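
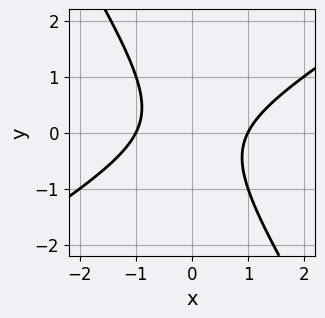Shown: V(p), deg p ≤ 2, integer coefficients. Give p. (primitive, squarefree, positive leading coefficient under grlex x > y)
x^2 - x*y - y^2 - 1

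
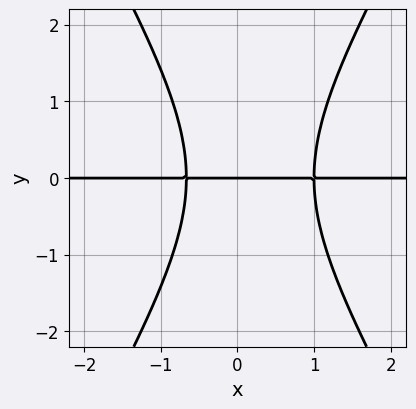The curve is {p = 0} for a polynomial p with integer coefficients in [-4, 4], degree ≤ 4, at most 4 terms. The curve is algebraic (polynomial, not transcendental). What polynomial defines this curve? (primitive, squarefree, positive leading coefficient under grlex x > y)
(a) deg p = 3. No degree-2 curve has this shape.
(b) From the visible intercepts: one y-axis crossing is at y = 0; every point of the x-axis in the box is on the curve.
(c) Solving for integer coefficients yields p as stated.

3*x^2*y - y^3 - x*y - 2*y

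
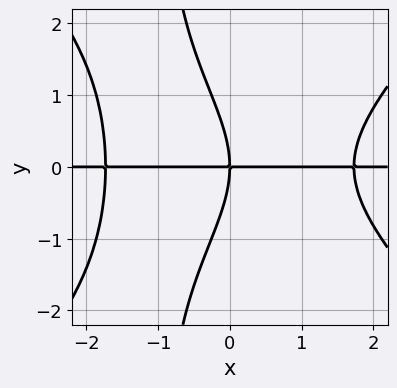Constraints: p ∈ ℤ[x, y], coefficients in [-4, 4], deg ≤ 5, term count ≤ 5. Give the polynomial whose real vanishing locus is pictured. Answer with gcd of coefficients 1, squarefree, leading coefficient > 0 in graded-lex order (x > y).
1. deg p = 4.
2. Checking where it meets the axes: one y-axis crossing is at y = 0; every point of the x-axis in the box is on the curve.
3. Matching integer coefficients to the picture gives p.

x^3*y - x*y^3 - y^3 - 3*x*y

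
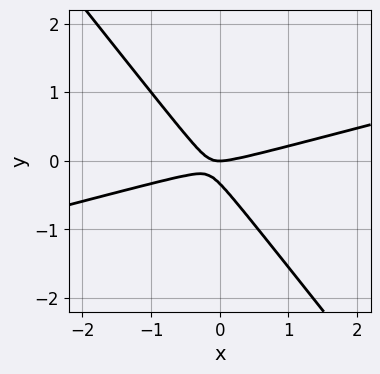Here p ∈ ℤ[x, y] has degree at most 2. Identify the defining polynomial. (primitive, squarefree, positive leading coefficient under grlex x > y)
Degree: no degree-1 curve has this shape, so deg p = 2.
Reading off the gridlines: it meets the y-axis at y = 0 (among the integer gridlines); one x-axis crossing is at x = 0.
Putting this together gives p.

x^2 - 3*x*y - 3*y^2 - y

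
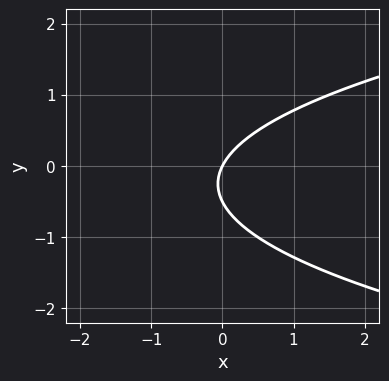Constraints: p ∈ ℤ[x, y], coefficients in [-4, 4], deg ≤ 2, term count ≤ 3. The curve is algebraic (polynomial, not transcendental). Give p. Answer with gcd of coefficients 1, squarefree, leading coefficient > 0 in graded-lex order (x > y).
deg p = 2.
From the axis intercepts and sections: it crosses the y-axis at the gridline y = 0; it meets the x-axis at x = 0 (among the integer gridlines).
Together with the visible shape, these determine p as stated.

2*y^2 - 2*x + y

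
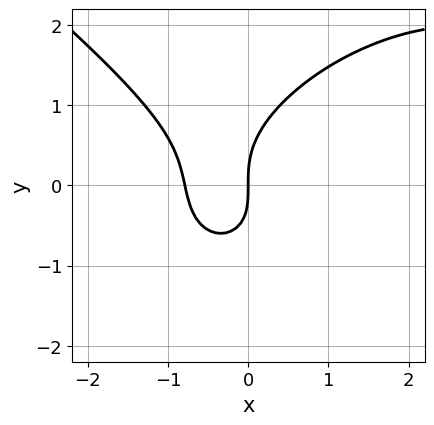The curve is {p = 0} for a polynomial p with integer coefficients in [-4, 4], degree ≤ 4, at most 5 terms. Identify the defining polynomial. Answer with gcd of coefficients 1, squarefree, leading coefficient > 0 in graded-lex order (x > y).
x^3 + 2*y^3 - 3*x^2 - x*y - 3*x

(a) deg p = 3.
(b) Observable constraints: it meets the y-axis at y = 0 (among the integer gridlines); it crosses the x-axis at the gridline x = 0.
(c) Solving for integer coefficients yields p as stated.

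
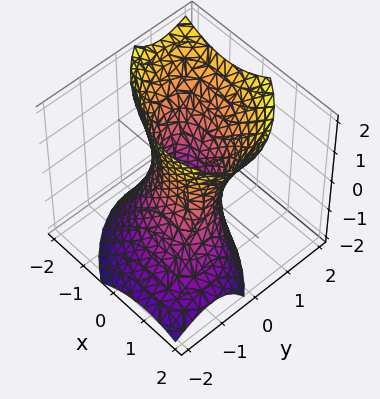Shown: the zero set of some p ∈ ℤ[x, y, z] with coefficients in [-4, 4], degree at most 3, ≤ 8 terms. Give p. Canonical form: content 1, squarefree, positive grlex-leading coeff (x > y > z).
Degree: no degree-1 surface has this shape, so deg p = 2.
From the axis intercepts and sections: among the integer gridlines, it crosses the x-axis at x ∈ {-1, 1}; it misses every integer gridline on the z-axis.
Solving for integer coefficients yields p as stated.

2*x^2 + 2*x*y + 3*y^2 - 2*y*z - z^2 - 2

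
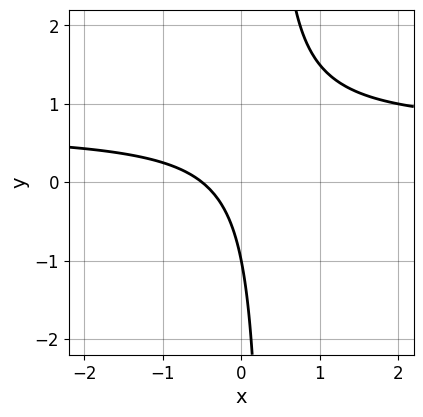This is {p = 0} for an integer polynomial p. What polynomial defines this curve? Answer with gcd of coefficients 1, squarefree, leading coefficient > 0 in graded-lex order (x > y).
(a) The degree is 2 — the shape is more complex than any degree-1 curve.
(b) Reading off the gridlines: it meets the y-axis at y = -1 (among the integer gridlines).
(c) The integer polynomial consistent with all of this is the stated p.

3*x*y - 2*x - y - 1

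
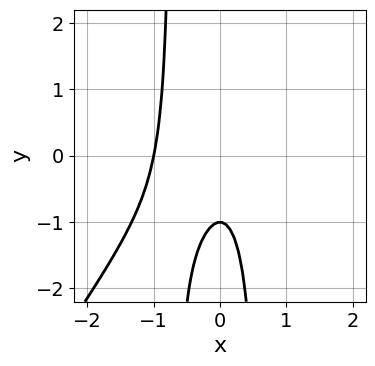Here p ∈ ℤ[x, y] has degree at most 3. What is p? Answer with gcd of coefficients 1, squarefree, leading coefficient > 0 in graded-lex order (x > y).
3*x^3 - 2*x^2*y + 2*x^2 + y + 1

1. Degree: no degree-2 curve has this shape, so deg p = 3.
2. From the axis intercepts and sections: it meets the y-axis at y = -1 (among the integer gridlines); it meets the x-axis at x = -1 (among the integer gridlines).
3. These observations pin down the coefficients.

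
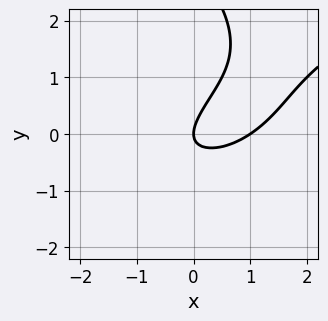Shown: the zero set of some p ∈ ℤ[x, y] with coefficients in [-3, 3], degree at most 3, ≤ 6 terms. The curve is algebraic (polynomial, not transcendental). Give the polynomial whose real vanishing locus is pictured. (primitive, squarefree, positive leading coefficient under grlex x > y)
(a) deg p = 3.
(b) Reading off the gridlines: one y-axis crossing is at y = 0; among the integer gridlines, it crosses the x-axis at x ∈ {0, 1}.
(c) These observations pin down the coefficients.

y^3 - 2*x^2 + 3*x*y - 3*y^2 + 2*x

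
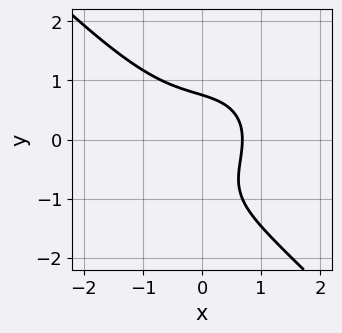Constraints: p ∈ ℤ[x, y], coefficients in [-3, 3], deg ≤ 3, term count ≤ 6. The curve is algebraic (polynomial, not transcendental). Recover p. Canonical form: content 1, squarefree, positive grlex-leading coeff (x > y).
x^3 + y^3 + y^2 + x - 1

deg p = 3.
Solving for integer coefficients yields p as stated.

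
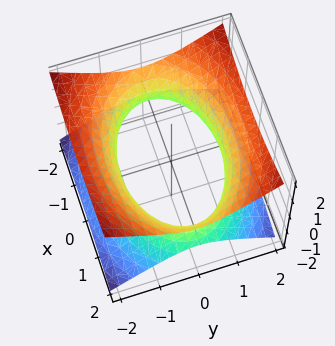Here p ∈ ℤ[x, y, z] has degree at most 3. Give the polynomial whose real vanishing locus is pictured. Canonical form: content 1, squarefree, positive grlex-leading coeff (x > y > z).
x^2 + 2*y^2 - 3*z^2 - 3

First, degree: an hourglass — one-sheet hyperboloid; a quadric, so deg p = 2.
Then, symmetries: mirror symmetry y ↦ −y ⇒ only even powers of y; mirror symmetry z ↦ −z ⇒ only even powers of z; mirror symmetry x ↦ −x ⇒ only even powers of x.
Next, against the integer gridlines: the surface avoids every integer z-axis point in the box.
Finally, assembling these constraints gives the stated polynomial.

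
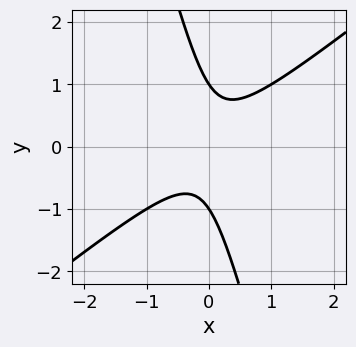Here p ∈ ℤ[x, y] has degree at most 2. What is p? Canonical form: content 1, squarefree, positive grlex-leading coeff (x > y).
3*x^2 - 3*x*y - y^2 + 1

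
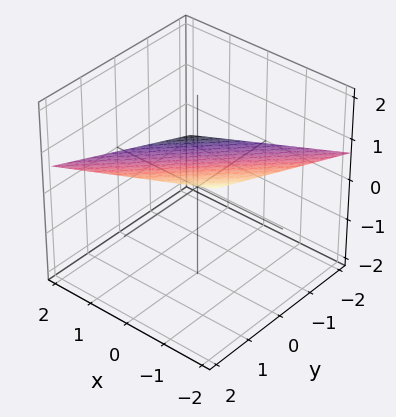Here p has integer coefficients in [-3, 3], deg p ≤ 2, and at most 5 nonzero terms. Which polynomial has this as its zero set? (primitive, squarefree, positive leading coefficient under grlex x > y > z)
x - y + 3*z - 2

1. deg p = 1.
2. Against the integer gridlines: it crosses the y-axis at the gridline y = -2; it meets the x-axis at x = 2 (among the integer gridlines).
3. These observations pin down the coefficients.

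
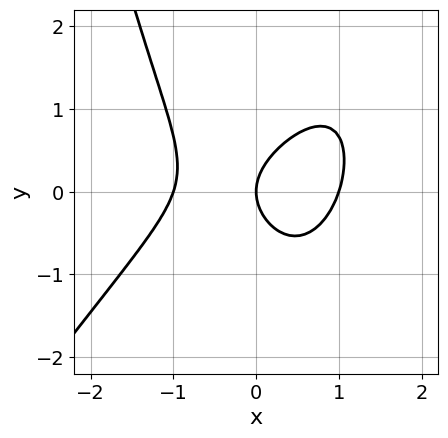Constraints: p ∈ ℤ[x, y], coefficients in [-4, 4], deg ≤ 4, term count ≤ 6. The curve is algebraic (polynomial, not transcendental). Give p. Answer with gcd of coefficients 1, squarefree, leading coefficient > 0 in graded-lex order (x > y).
3*x^3 - 2*x^2*y + 3*y^2 - 3*x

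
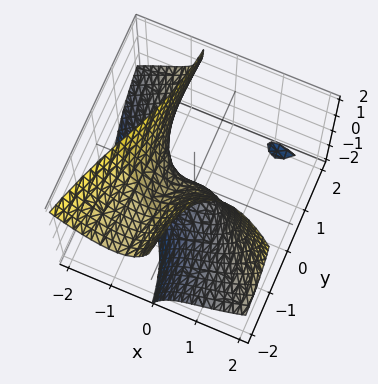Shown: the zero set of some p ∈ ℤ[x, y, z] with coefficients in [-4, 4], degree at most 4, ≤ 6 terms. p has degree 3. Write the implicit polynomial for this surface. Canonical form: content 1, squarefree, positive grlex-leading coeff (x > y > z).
First, deg p = 3. No degree-2 surface has this shape.
Next, observable constraints: it crosses the y-axis at the gridline y = 0; it crosses the z-axis at the gridline z = 0; one x-axis crossing is at x = 0.
Finally, the integer polynomial consistent with all of this is the stated p.

2*x^3 + x^2*y + 3*x*y*z + z^2 + 2*y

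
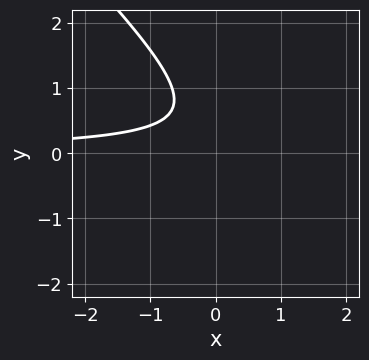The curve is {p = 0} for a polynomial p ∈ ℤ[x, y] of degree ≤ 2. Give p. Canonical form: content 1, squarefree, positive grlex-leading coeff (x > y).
First, degree: a generic line meets the curve in up to 2 points, so deg p = 2.
Next, observable constraints: the curve avoids every integer x-axis point in the box; no y-intercept at any integer in the box.
Finally, solving for integer coefficients yields p as stated.

3*x*y + 3*y^2 - 3*y + 2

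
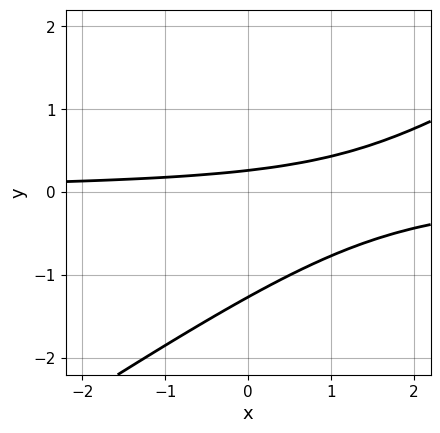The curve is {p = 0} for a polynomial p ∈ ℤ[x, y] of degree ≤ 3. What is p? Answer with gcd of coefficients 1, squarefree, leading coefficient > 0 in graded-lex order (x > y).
First, the degree is 2 — no degree-1 curve has this shape.
Next, from the visible intercepts: the curve avoids every integer x-axis point in the box.
Finally, assembling these constraints gives the stated polynomial.

2*x*y - 3*y^2 - 3*y + 1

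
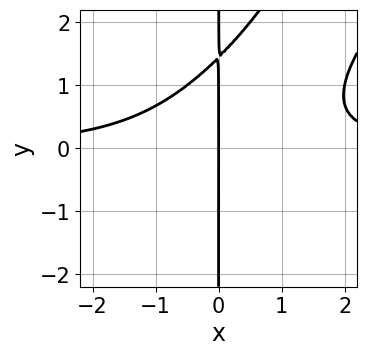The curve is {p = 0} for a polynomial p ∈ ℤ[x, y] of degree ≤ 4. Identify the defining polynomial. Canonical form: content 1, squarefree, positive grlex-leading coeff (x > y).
2*x^3*y - 3*x^2*y^2 + x*y^3 - 3*x

(a) deg p = 4.
(b) Checking where it meets the axes: it crosses the x-axis at the gridline x = 0; the visible y-axis segment lies entirely on the curve.
(c) Assembling these constraints gives the stated polynomial.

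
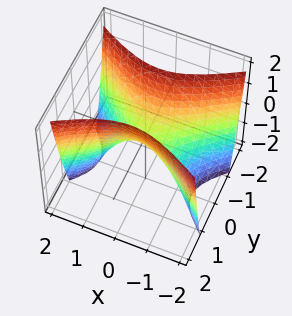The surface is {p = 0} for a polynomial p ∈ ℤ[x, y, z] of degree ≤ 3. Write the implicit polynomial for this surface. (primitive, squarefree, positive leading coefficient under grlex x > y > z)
x^2 - 2*y^2 + z

Degree: a saddle surface; a quadric, so deg p = 2.
Symmetries: mirror symmetry y ↦ −y ⇒ only even powers of y; the x ↦ −x reflection is a symmetry, so x appears only in even powers.
Reading off the gridlines: one z-axis crossing is at z = 0; one x-axis crossing is at x = 0; it meets the y-axis at y = 0 (among the integer gridlines).
Assembling these constraints gives the stated polynomial.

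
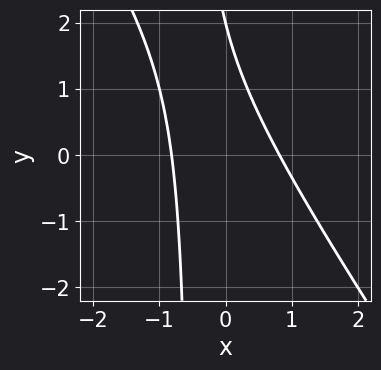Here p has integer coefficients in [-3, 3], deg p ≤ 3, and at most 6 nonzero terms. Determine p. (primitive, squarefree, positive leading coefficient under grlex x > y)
3*x^2 + 2*x*y + y - 2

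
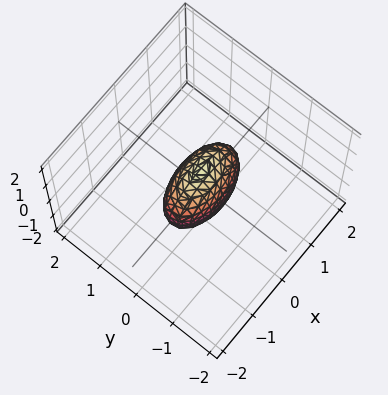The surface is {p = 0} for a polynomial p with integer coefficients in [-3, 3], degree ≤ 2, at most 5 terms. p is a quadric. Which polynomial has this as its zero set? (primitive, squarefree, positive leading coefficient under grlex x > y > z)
(a) deg p = 2. A closed, bounded, convex surface; a quadric.
(b) Symmetries: mirror symmetry z ↦ −z ⇒ only even powers of z; mirror symmetry y ↦ −y ⇒ only even powers of y; the x ↦ −x reflection is a symmetry, so x appears only in even powers.
(c) Against the integer gridlines: the x-axis gridline crossings are at x ∈ {-1, 1}; the z-axis gridline crossings are at z ∈ {-1, 1}.
(d) These observations pin down the coefficients.

x^2 + 3*y^2 + z^2 - 1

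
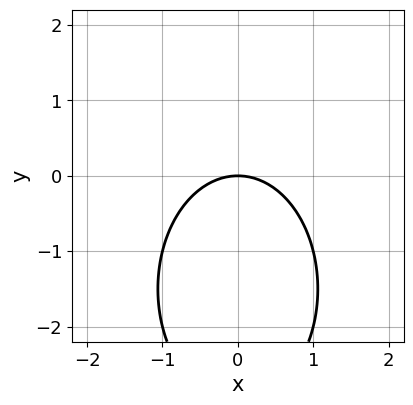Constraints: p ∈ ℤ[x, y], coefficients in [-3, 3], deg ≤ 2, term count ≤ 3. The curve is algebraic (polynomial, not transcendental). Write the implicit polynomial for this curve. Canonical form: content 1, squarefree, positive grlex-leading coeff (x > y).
First, the degree is 2 — the shape is more complex than any degree-1 curve.
Then, symmetries: mirror symmetry x ↦ −x ⇒ only even powers of x.
Then, from the axis intercepts and sections: it meets the y-axis at y = 0 (among the integer gridlines); it meets the x-axis at x = 0 (among the integer gridlines).
Finally, together with the visible shape, these determine p as stated.

2*x^2 + y^2 + 3*y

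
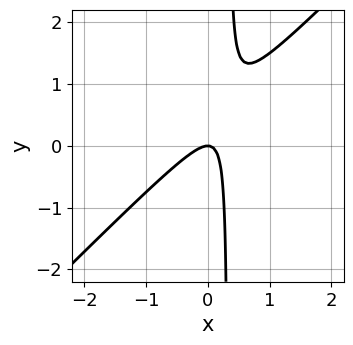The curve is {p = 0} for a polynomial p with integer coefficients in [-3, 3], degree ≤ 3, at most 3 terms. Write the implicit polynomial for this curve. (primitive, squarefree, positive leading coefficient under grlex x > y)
3*x^2 - 3*x*y + y

1. Degree: the shape is more complex than any degree-1 curve, so deg p = 2.
2. From the axis intercepts and sections: it meets the x-axis at x = 0 (among the integer gridlines); it meets the y-axis at y = 0 (among the integer gridlines).
3. Assembling these constraints gives the stated polynomial.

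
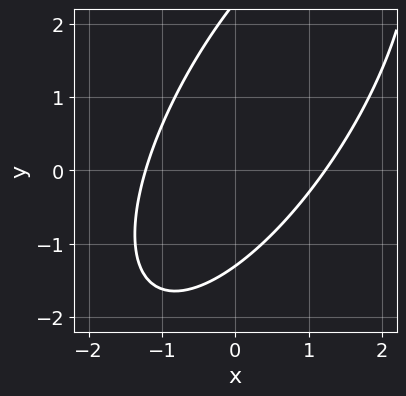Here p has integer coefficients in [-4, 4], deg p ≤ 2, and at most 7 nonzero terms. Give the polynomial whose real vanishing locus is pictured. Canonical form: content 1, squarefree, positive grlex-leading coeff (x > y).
First, the degree is 2 — a generic line meets the curve in up to 2 points.
Finally, putting this together gives p.

2*x^2 - 2*x*y + y^2 - y - 3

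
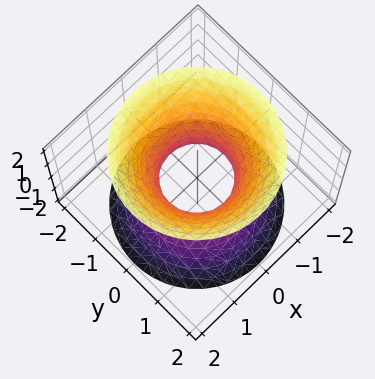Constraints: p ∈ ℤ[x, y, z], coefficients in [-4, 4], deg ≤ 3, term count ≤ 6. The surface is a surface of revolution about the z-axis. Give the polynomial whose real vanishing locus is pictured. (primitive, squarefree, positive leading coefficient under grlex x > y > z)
3*x^2 + 3*y^2 - 2*z^2 - 2

First, deg p = 2.
Then, symmetries: rotational symmetry about the z-axis ⇒ p depends on x, y only through x² + y².
Then, reading off the gridlines: no z-intercept at any integer in the box; a circular section at z = 2 has radius between 1 and 2.
Finally, these observations pin down the coefficients.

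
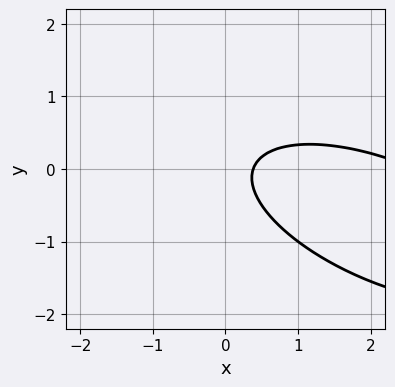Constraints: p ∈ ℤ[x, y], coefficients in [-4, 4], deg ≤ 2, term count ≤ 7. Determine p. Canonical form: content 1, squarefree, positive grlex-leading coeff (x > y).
1. deg p = 2. The shape is more complex than any degree-1 curve.
2. From the axis intercepts and sections: it misses every integer gridline on the y-axis.
3. Together with the visible shape, these determine p as stated.

x^2 + 2*x*y + 3*y^2 - 3*x + 1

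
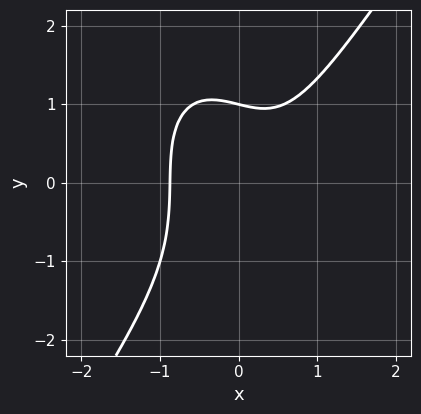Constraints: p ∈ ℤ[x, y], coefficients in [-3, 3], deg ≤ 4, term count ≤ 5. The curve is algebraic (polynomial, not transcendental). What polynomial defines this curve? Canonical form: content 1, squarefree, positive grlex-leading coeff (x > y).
3*x^3 - y^3 - x*y - y + 2

First, deg p = 3. The shape is more complex than any degree-2 curve.
Next, checking where it meets the axes: it crosses the y-axis at the gridline y = 1.
Finally, assembling these constraints gives the stated polynomial.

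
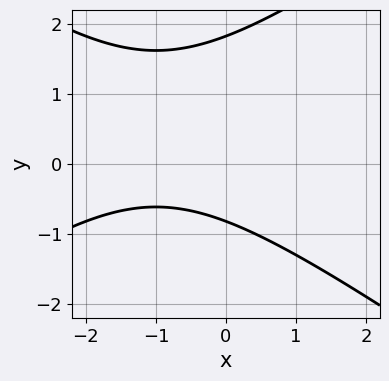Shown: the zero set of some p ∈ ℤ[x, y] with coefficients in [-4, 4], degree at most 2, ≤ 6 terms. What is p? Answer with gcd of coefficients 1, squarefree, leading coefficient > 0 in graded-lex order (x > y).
deg p = 2.
Observable constraints: it misses every integer gridline on the x-axis.
Putting this together gives p.

x^2 - 2*y^2 + 2*x + 2*y + 3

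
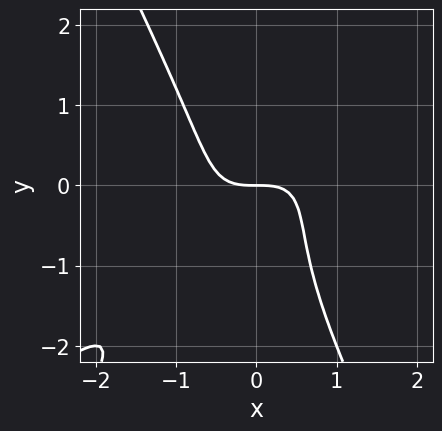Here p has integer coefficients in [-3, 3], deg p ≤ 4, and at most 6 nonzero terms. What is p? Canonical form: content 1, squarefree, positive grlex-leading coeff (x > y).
2*x^3 - 3*x^2*y + y^3 + y^2 + 2*y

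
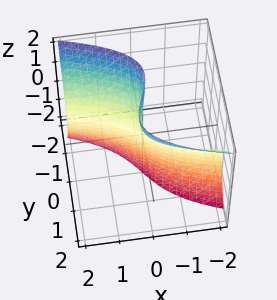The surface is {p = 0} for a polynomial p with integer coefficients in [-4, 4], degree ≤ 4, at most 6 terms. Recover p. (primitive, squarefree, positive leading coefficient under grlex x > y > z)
2*x*z^2 + 3*y^3 - 3*y*z + 2*x + 2*y

First, degree: a generic line meets the surface in up to 3 points, so deg p = 3.
Next, reading off the gridlines: every point of the z-axis in the box is on the surface; it meets the y-axis at y = 0 (among the integer gridlines); it crosses the x-axis at the gridline x = 0.
Finally, putting this together gives p.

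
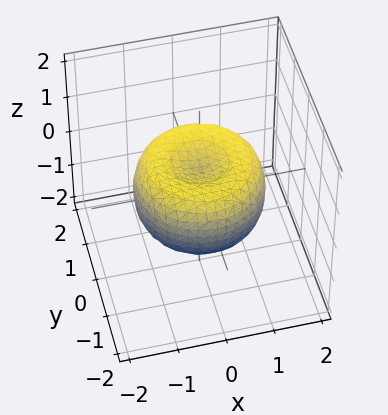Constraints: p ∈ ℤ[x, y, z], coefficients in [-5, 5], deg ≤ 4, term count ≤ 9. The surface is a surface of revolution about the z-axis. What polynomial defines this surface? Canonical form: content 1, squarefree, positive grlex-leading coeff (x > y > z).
1. deg p = 4.
2. By symmetry, the z-axis is an axis of rotation, so x and y enter only as x² + y².
3. Against the integer gridlines: a circular section at z = 0 has radius between 1 and 2.
4. These observations pin down the coefficients.

2*x^4 + 4*x^2*y^2 + 2*y^4 - 3*x^2 - 3*y^2 + 3*z^2 - 1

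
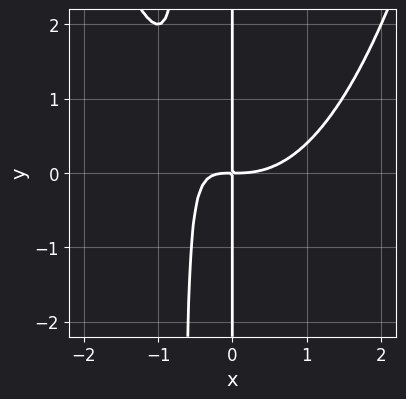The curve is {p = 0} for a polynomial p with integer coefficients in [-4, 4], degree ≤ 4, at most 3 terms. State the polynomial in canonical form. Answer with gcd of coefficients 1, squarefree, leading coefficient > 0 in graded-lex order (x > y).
2*x^4 - 3*x^2*y - 2*x*y

1. deg p = 4. No degree-3 curve has this shape.
2. Checking where it meets the axes: every point of the y-axis in the box is on the curve.
3. Fitting integer coefficients to these (and the overall shape) gives p.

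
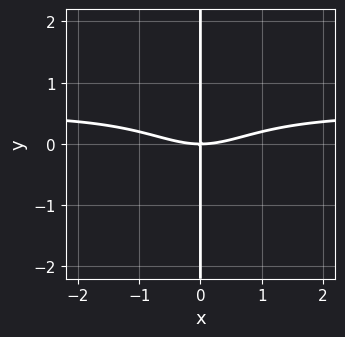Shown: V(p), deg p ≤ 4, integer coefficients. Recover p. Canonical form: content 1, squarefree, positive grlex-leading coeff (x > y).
2*x^3*y - x^3 + 3*x*y

First, degree: no degree-3 curve has this shape, so deg p = 4.
Then, from the visible intercepts: one x-axis crossing is at x = 0; the visible y-axis segment lies entirely on the curve.
Finally, assembling these constraints gives the stated polynomial.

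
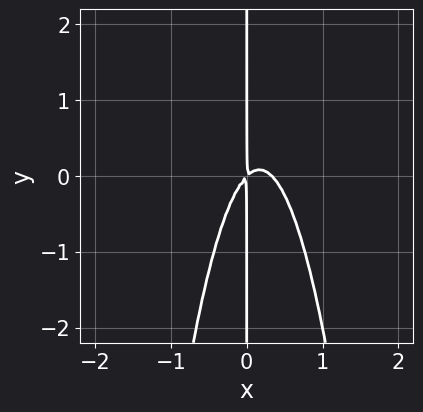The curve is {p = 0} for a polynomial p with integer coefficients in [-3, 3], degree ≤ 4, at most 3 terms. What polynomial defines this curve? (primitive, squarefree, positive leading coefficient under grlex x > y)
3*x^3 - x^2 + x*y

1. The degree is 3 — a generic line meets the curve in up to 3 points.
2. Reading off the gridlines: every point of the y-axis in the box is on the curve.
3. Solving for integer coefficients yields p as stated.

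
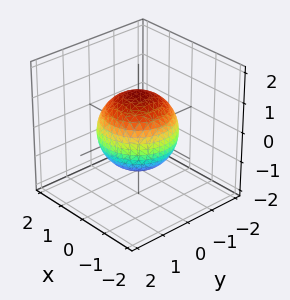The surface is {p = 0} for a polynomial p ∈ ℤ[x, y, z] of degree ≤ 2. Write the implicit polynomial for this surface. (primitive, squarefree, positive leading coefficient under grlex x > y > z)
The degree is 2 — bounded and convex; a quadric.
By symmetry, the z-axis is an axis of rotation, so x and y enter only as x² + y²; mirror symmetry z ↦ −z ⇒ only even powers of z.
Checking where it meets the axes: a circular section at z = 0 has radius between 1 and 2.
Solving for integer coefficients yields p as stated.

2*x^2 + 2*y^2 + 2*z^2 - 3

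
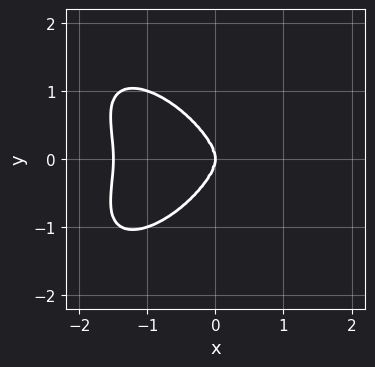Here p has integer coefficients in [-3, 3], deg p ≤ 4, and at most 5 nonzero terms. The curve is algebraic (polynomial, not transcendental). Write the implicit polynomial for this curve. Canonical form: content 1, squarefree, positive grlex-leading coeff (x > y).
(a) The degree is 4 — the shape is more complex than any degree-3 curve.
(b) Symmetries: it's symmetric under y → −y, forcing even powers of y.
(c) Checking where it meets the axes: it crosses the x-axis at the gridline x = 0; it crosses the y-axis at the gridline y = 0.
(d) Putting this together gives p.

2*x^4 + 2*y^4 + 3*x^3 + x*y^2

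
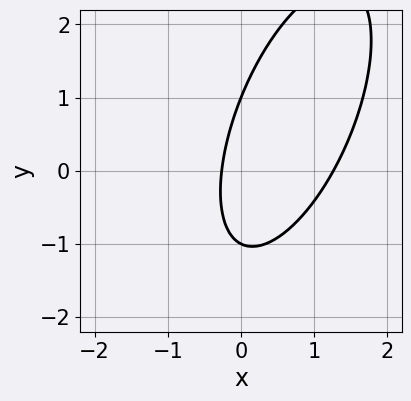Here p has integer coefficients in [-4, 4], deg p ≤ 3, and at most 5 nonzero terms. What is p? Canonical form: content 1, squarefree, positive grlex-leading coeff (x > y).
3*x^2 - 2*x*y + y^2 - 3*x - 1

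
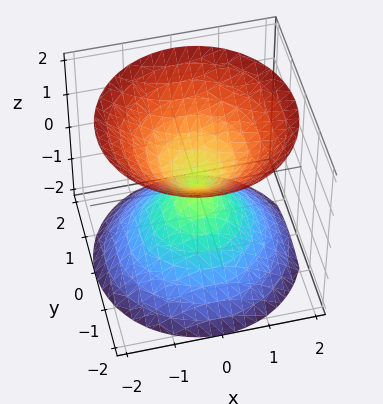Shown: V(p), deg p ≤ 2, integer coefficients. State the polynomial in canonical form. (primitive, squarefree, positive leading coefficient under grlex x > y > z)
x^2 + y^2 - z^2

(a) There are 2 components. They look like related sheets of one shape, so recover p as a whole.
(b) deg p = 2. A double cone through the origin; a quadric.
(c) Symmetries: every cross-section ⟂ z is a circle, so x, y appear only via x² + y²; the z ↦ −z reflection is a symmetry, so z appears only in even powers.
(d) Against the integer gridlines: a circular section at z = -1 has radius exactly 1; it crosses the y-axis at the gridline y = 0.
(e) Fitting integer coefficients to these (and the overall shape) gives p.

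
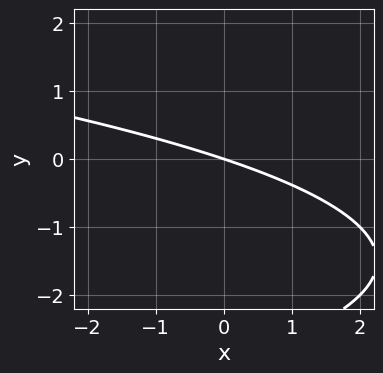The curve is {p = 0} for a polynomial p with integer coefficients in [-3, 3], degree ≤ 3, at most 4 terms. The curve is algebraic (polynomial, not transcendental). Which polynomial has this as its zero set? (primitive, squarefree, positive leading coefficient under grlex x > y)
deg p = 2. No degree-1 curve has this shape.
Against the integer gridlines: it crosses the x-axis at the gridline x = 0; it meets the y-axis at y = 0 (among the integer gridlines).
Fitting integer coefficients to these (and the overall shape) gives p.

y^2 + x + 3*y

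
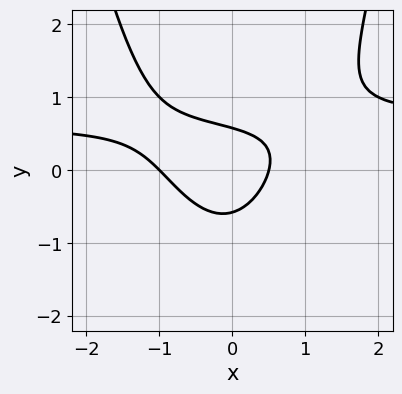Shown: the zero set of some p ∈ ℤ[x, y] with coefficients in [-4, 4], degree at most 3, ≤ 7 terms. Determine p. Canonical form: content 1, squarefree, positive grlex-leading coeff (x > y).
Degree: the shape is more complex than any degree-2 curve, so deg p = 3.
Checking where it meets the axes: one x-axis crossing is at x = -1.
Putting this together gives p.

3*x^2*y - 2*x^2 - 3*y^2 - x + 1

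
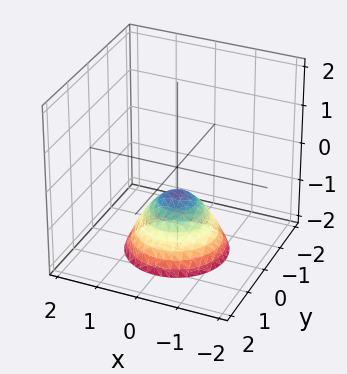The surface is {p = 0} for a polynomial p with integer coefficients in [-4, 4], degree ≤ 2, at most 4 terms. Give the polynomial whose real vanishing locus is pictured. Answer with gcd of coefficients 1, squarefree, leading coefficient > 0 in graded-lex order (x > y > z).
3*x^2 + 3*y^2 + 3*z + 2

Degree: a generic line meets the surface in up to 2 points, so deg p = 2.
Symmetries: rotational symmetry about the z-axis ⇒ p depends on x, y only through x² + y².
Checking where it meets the axes: the surface avoids every integer y-axis point in the box; no x-intercept at any integer in the box; a circular section at z = -2 has radius between 1 and 2.
Together with the visible shape, these determine p as stated.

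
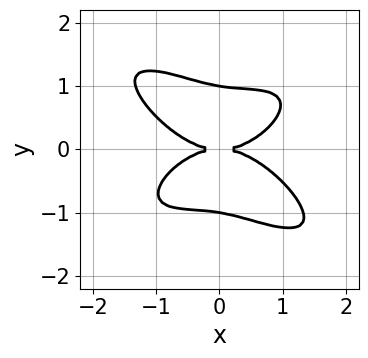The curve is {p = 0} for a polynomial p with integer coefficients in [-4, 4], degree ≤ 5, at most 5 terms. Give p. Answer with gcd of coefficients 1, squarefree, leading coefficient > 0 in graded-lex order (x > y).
(a) The degree is 4 — a generic line meets the curve in up to 4 points.
(b) From the visible intercepts: it meets the x-axis at x = 0 (among the integer gridlines); among the integer gridlines, it crosses the y-axis at y ∈ {-1, 0, 1}.
(c) Assembling these constraints gives the stated polynomial.

x^4 - x^2*y^2 + x*y^3 + 3*y^4 - 3*y^2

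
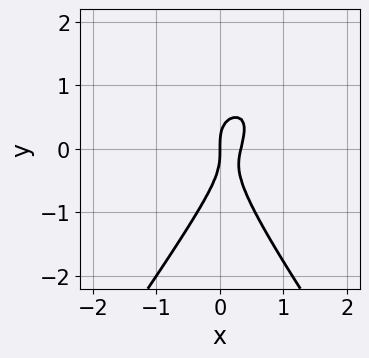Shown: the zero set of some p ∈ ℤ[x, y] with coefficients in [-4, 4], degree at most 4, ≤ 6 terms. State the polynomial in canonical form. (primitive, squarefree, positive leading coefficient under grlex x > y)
1. The degree is 3 — the shape is more complex than any degree-2 curve.
2. Checking where it meets the axes: it crosses the y-axis at the gridline y = 0; one x-axis crossing is at x = 0.
3. Solving for integer coefficients yields p as stated.

2*x^2*y - y^3 - 3*x^2 + x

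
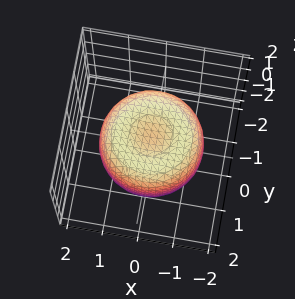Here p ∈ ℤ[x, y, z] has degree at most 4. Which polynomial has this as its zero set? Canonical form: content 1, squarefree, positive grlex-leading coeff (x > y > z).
First, the degree is 4 — the shape is more complex than any degree-3 surface.
Then, by symmetry, every cross-section ⟂ z is a circle, so x, y appear only via x² + y².
Then, checking where it meets the axes: a circular section at z = 0 has radius between 1 and 2.
Finally, these observations pin down the coefficients.

2*x^4 + 4*x^2*y^2 + 2*y^4 - 3*x^2 - 3*y^2 + 3*z^2 - 2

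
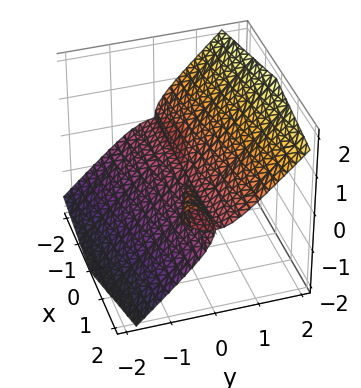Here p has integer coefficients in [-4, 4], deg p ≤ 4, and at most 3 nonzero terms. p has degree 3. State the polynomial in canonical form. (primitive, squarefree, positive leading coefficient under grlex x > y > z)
2*x*y*z - 3*y^3 + 3*z^3

First, the picture has 3 separate pieces. They look like related sheets of one shape, so recover p as a whole.
Then, degree: the shape is more complex than any degree-2 surface, so deg p = 3.
Next, checking where it meets the axes: the visible x-axis segment lies entirely on the surface; it crosses the z-axis at the gridline z = 0; one y-axis crossing is at y = 0.
Finally, putting this together gives p.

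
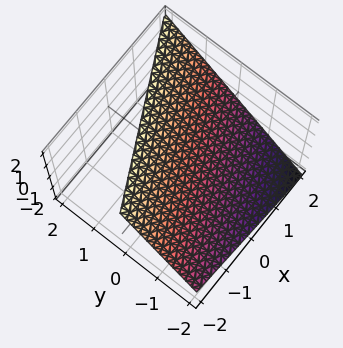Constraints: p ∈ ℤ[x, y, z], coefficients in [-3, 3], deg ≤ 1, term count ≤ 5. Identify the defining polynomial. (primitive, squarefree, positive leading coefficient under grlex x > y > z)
1. deg p = 1. The surface is flat (a plane).
2. From the axis intercepts and sections: it crosses the y-axis at the gridline y = -1; it meets the x-axis at x = 2 (among the integer gridlines).
3. Matching integer coefficients to the picture gives p. Check: (0, 0, 1) on the z-axis lies on the surface, and p(0, 0, 1) = 0. ✓

x - 2*y + 2*z - 2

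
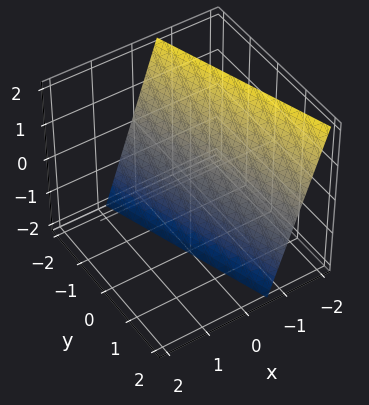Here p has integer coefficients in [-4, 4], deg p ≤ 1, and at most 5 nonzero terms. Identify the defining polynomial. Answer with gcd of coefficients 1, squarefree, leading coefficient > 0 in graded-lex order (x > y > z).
First, the degree is 1 — the surface is flat (a plane).
Next, observable constraints: it crosses the z-axis at the gridline z = -2; it meets the y-axis at y = -2 (among the integer gridlines).
Finally, matching integer coefficients to the picture gives p.

3*x + y + z + 2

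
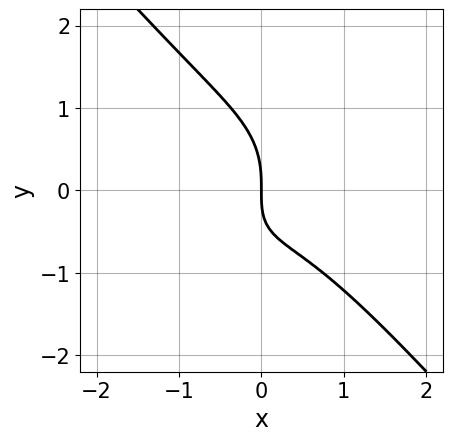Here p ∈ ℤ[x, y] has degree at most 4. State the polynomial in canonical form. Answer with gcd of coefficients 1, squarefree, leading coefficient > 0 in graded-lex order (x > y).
3*x^3 + 2*y^3 + 2*x*y + 3*x

Degree: no degree-2 curve has this shape, so deg p = 3.
Checking where it meets the axes: it crosses the y-axis at the gridline y = 0; it crosses the x-axis at the gridline x = 0.
These observations pin down the coefficients.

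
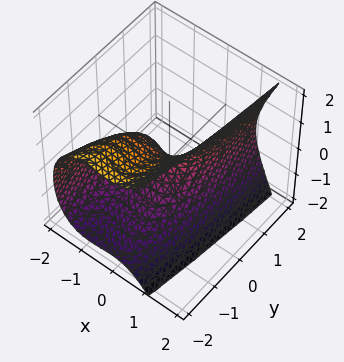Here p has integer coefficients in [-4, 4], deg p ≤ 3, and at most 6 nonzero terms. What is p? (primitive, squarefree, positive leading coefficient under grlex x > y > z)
1. Degree: no degree-2 surface has this shape, so deg p = 3.
2. Observable constraints: it crosses the y-axis at the gridline y = 0; one z-axis crossing is at z = 0; among the integer gridlines, it crosses the x-axis at x ∈ {-1, 0}.
3. The integer polynomial consistent with all of this is the stated p.

x^3 + x^2 - z^2 - y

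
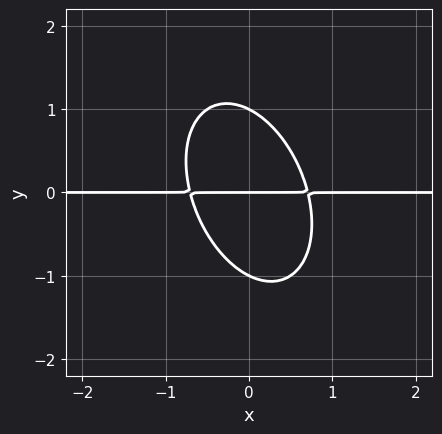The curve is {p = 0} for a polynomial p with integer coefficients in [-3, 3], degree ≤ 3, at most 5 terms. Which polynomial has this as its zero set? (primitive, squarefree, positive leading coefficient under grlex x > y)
2*x^2*y + x*y^2 + y^3 - y

The degree is 3 — no degree-2 curve has this shape.
From the axis intercepts and sections: among the integer gridlines, it crosses the y-axis at y ∈ {-1, 0, 1}; every point of the x-axis in the box is on the curve.
These observations pin down the coefficients.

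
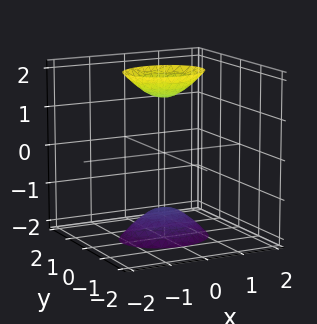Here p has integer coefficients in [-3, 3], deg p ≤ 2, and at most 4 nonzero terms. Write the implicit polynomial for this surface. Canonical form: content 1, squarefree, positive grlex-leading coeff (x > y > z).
2*x^2 + 3*y^2 - z^2 + 2

First, I count 2 distinct pieces. They look like related sheets of one shape, so recover p as a whole.
Next, deg p = 2. Two sheets facing apart; a quadric.
Next, symmetries: the z ↦ −z reflection is a symmetry, so z appears only in even powers; the y ↦ −y reflection is a symmetry, so y appears only in even powers; it's symmetric under x → −x, forcing even powers of x.
Then, observable constraints: no x-intercept at any integer in the box; it misses every integer gridline on the y-axis.
Finally, these observations pin down the coefficients.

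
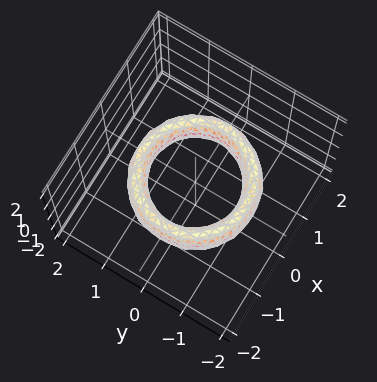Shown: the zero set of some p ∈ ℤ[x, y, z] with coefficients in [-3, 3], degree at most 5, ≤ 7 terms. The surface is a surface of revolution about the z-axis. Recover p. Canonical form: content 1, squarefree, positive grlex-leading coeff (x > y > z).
x^4 + 2*x^2*y^2 + y^4 - 3*x^2 - 3*y^2 + z^2 + 2

1. Degree: no degree-3 surface has this shape, so deg p = 4.
2. Symmetry: every cross-section ⟂ z is a circle, so x, y appear only via x² + y².
3. Against the integer gridlines: the surface avoids every integer z-axis point in the box; a circular section at z = 0 has radius exactly 1; among the integer gridlines, it crosses the x-axis at x ∈ {-1, 1}; among the integer gridlines, it crosses the y-axis at y ∈ {-1, 1}.
4. Fitting integer coefficients to these (and the overall shape) gives p.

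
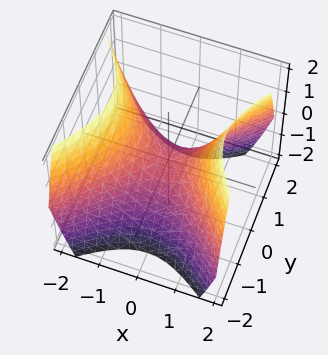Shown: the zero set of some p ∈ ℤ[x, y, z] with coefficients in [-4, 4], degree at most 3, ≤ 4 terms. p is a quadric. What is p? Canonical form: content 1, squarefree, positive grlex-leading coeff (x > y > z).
(a) Degree: a saddle surface; a quadric, so deg p = 2.
(b) Symmetries: it's symmetric under y → −y, forcing even powers of y; mirror symmetry x ↦ −x ⇒ only even powers of x.
(c) From the axis intercepts and sections: it crosses the y-axis at the gridline y = 0; it meets the z-axis at z = 0 (among the integer gridlines); it meets the x-axis at x = 0 (among the integer gridlines).
(d) Putting this together gives p.

x^2 - y^2 - z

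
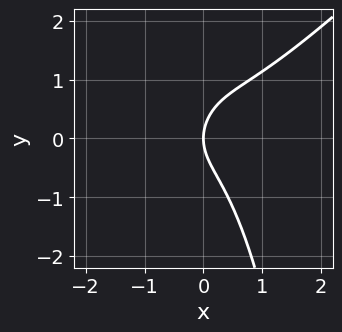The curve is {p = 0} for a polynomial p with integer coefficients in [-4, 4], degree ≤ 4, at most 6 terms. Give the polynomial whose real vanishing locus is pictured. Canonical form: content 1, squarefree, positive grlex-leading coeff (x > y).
(a) Degree: the shape is more complex than any degree-2 curve, so deg p = 3.
(b) Reading off the gridlines: one y-axis crossing is at y = 0; it crosses the x-axis at the gridline x = 0.
(c) Together with the visible shape, these determine p as stated.

3*x^3 - 3*x^2*y - 2*y^2 + 3*x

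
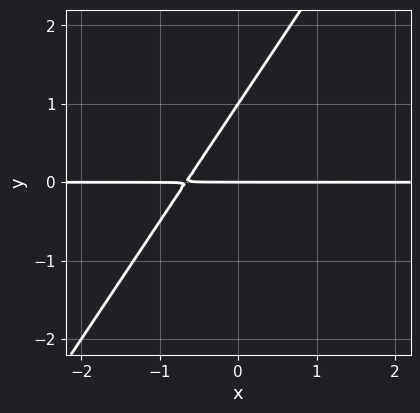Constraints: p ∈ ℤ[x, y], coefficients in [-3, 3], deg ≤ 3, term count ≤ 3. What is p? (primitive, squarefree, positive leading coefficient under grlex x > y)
3*x*y - 2*y^2 + 2*y

(a) Degree: no degree-1 curve has this shape, so deg p = 2.
(b) From the visible intercepts: the y-axis gridline crossings are at y ∈ {0, 1}; the visible x-axis segment lies entirely on the curve.
(c) Together with the visible shape, these determine p as stated.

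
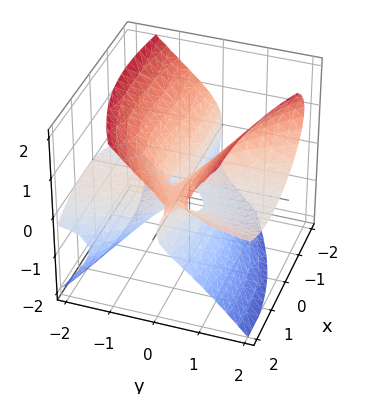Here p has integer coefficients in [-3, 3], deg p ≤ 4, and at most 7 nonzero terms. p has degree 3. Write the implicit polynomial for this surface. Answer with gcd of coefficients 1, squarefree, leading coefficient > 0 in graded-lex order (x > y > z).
1. The degree is 3 — a generic line meets the surface in up to 3 points.
2. From the axis intercepts and sections: the visible x-axis segment lies entirely on the surface; it meets the z-axis at z = 0 (among the integer gridlines); the visible y-axis segment lies entirely on the surface.
3. Solving for integer coefficients yields p as stated.

x^2*y - x*z^2 - 3*y^2*z + 2*z^3 - x*y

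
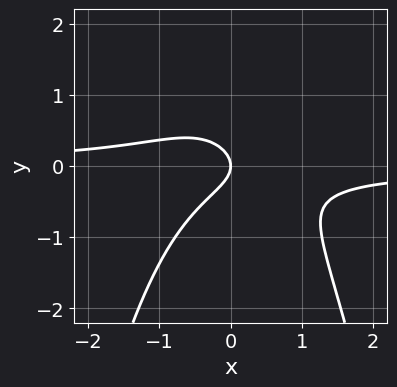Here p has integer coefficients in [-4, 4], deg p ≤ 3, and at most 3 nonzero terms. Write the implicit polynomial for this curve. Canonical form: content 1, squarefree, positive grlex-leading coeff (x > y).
2*x^2*y + 2*y^2 + x

1. Degree: the shape is more complex than any degree-2 curve, so deg p = 3.
2. Observable constraints: it crosses the y-axis at the gridline y = 0; one x-axis crossing is at x = 0.
3. Fitting integer coefficients to these (and the overall shape) gives p.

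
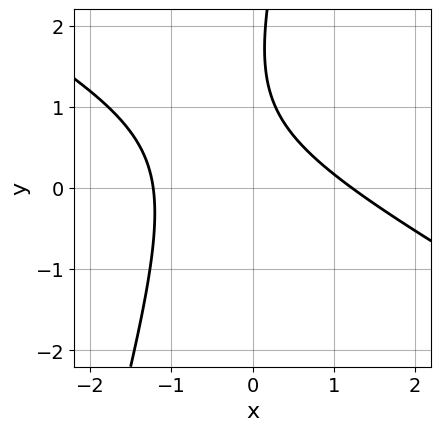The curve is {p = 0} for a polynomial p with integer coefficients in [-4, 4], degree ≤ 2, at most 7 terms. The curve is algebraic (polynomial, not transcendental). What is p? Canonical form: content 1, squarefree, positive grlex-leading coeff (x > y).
2*x^2 + 3*x*y - y^2 + 3*y - 3

Degree: a generic line meets the curve in up to 2 points, so deg p = 2.
Reading off the gridlines: no y-intercept at any integer in the box.
Putting this together gives p.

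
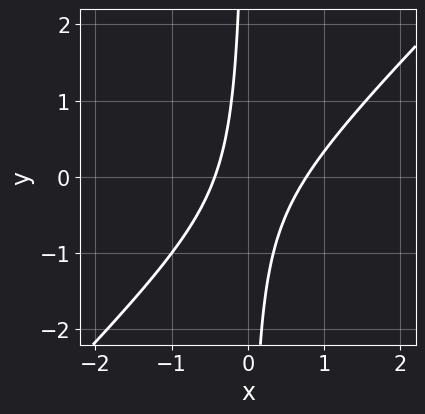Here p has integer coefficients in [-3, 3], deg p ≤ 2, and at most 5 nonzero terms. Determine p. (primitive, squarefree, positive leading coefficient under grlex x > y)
3*x^2 - 3*x*y - x - 1

The degree is 2 — no degree-1 curve has this shape.
Reading off the gridlines: no y-intercept at any integer in the box.
Fitting integer coefficients to these (and the overall shape) gives p.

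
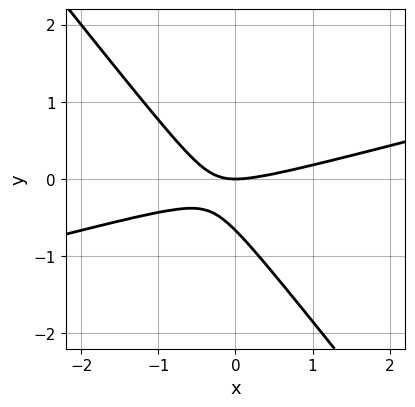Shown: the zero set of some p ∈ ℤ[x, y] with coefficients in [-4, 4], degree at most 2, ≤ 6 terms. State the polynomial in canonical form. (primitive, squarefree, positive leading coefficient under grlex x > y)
x^2 - 3*x*y - 3*y^2 - 2*y

deg p = 2.
Against the integer gridlines: one y-axis crossing is at y = 0; it crosses the x-axis at the gridline x = 0.
The integer polynomial consistent with all of this is the stated p.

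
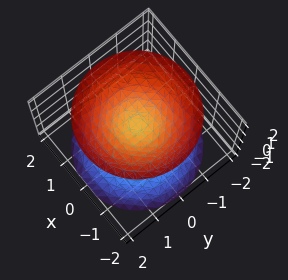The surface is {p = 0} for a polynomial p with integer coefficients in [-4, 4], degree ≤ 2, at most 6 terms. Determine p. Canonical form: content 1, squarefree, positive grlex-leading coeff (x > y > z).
2*x^2 + 2*y^2 - 2*z^2 + 1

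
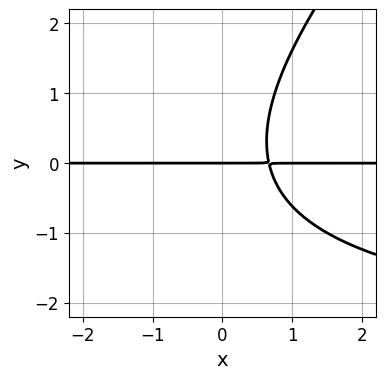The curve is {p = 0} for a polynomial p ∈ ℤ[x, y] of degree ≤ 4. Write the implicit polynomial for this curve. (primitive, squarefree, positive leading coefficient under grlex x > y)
The degree is 3 — no degree-2 curve has this shape.
From the visible intercepts: one y-axis crossing is at y = 0; every point of the x-axis in the box is on the curve.
Matching integer coefficients to the picture gives p.

x*y^2 - y^3 + 3*x*y - 2*y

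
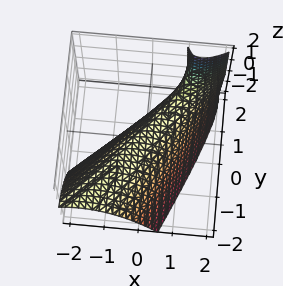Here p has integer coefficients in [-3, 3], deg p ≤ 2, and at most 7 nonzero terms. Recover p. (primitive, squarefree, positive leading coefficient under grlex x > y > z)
2*x^2 - 3*x*y + y^2 - y*z + 2*z

(a) deg p = 2. The shape is more complex than any degree-1 surface.
(b) Reading off the gridlines: it meets the z-axis at z = 0 (among the integer gridlines); one x-axis crossing is at x = 0; one y-axis crossing is at y = 0.
(c) These observations pin down the coefficients.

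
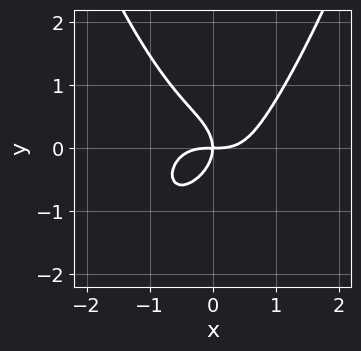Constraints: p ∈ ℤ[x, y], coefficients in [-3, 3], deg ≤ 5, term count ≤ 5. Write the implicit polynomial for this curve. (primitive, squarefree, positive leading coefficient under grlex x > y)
3*x^4 + x^2*y^2 - 3*y^3 - 3*x*y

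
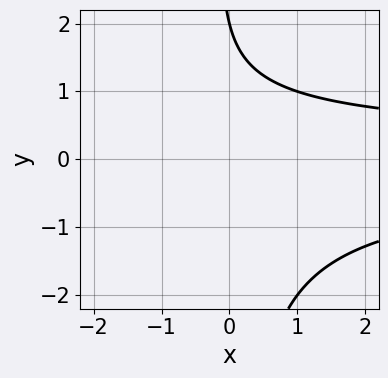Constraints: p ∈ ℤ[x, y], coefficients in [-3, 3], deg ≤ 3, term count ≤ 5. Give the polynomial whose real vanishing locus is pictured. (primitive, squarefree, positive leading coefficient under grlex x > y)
x*y^2 + y - 2

Degree: the shape is more complex than any degree-2 curve, so deg p = 3.
Reading off the gridlines: it crosses the y-axis at the gridline y = 2; the curve avoids every integer x-axis point in the box.
Assembling these constraints gives the stated polynomial.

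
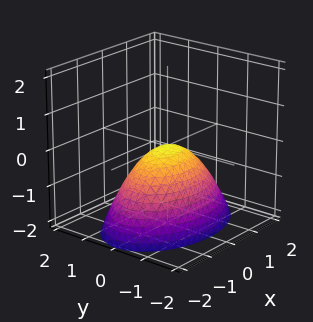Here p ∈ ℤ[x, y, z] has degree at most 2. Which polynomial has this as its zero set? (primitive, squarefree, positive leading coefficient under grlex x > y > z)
First, degree: a single bowl opening along one axis; a quadric, so deg p = 2.
Then, symmetries: mirror symmetry x ↦ −x ⇒ only even powers of x; it's symmetric under y → −y, forcing even powers of y.
Then, from the visible intercepts: it meets the x-axis at x = 0 (among the integer gridlines); one y-axis crossing is at y = 0.
Finally, these observations pin down the coefficients.

x^2 + 2*y^2 + 2*z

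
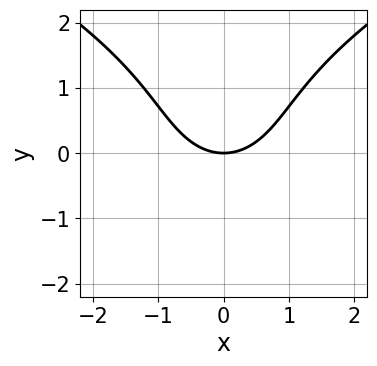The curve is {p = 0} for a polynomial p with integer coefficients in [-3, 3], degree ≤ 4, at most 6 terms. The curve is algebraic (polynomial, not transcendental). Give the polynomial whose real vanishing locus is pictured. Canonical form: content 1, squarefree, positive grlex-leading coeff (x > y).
deg p = 3. A generic line meets the curve in up to 3 points.
Symmetries: mirror symmetry x ↦ −x ⇒ only even powers of x.
From the axis intercepts and sections: it meets the x-axis at x = 0 (among the integer gridlines); it meets the y-axis at y = 0 (among the integer gridlines).
Putting this together gives p.

y^3 - 2*x^2 - y^2 + 3*y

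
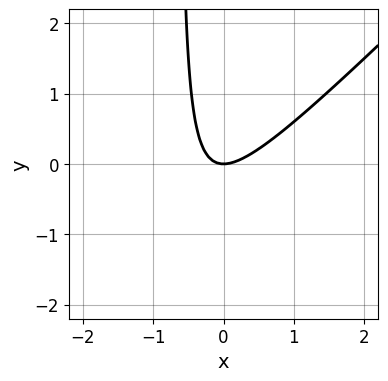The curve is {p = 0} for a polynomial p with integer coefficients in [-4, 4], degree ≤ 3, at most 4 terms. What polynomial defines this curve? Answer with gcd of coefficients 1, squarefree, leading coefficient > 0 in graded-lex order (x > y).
3*x^2 - 3*x*y - 2*y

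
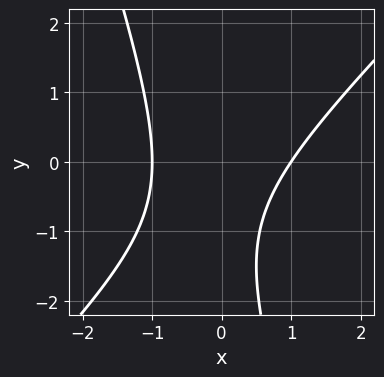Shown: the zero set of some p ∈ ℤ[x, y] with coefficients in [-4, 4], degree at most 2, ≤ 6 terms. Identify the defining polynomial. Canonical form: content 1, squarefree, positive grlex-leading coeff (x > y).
The degree is 2 — the shape is more complex than any degree-1 curve.
Checking where it meets the axes: among the integer gridlines, it crosses the x-axis at x ∈ {-1, 1}; it misses every integer gridline on the y-axis.
Fitting integer coefficients to these (and the overall shape) gives p.

3*x^2 - 2*x*y - y^2 - 2*y - 3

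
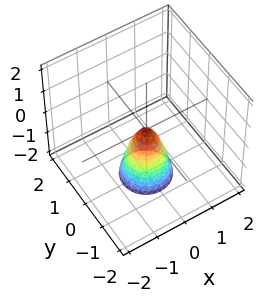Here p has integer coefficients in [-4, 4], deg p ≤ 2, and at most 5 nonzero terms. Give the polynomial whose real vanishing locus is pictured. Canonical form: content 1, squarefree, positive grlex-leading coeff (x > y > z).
(a) The degree is 2 — a paraboloid; a quadric.
(b) Symmetry: every cross-section ⟂ z is a circle, so x, y appear only via x² + y².
(c) Reading off the gridlines: a circular section at z = -1 has radius between 0 and 1; one y-axis crossing is at y = 0; one z-axis crossing is at z = 0.
(d) These observations pin down the coefficients.

3*x^2 + 3*y^2 + z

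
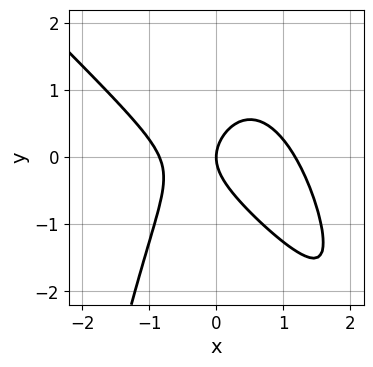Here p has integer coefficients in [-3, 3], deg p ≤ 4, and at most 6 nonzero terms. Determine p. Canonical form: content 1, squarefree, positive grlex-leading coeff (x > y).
The degree is 3 — the shape is more complex than any degree-2 curve.
From the visible intercepts: it meets the x-axis at x = 0 (among the integer gridlines); one y-axis crossing is at y = 0.
Solving for integer coefficients yields p as stated.

3*x^3 + 3*x^2*y - x^2 + 3*y^2 - 3*x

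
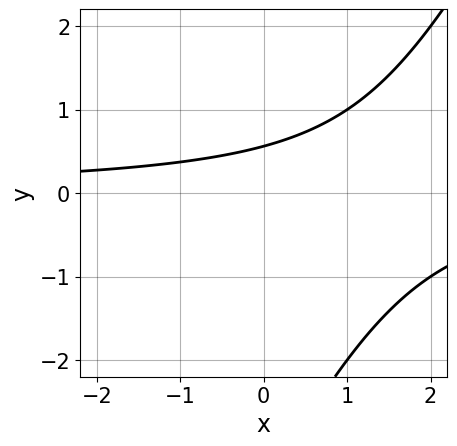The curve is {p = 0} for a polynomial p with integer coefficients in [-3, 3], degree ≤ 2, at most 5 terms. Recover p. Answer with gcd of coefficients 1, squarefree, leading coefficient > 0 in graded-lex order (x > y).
(a) Degree: a generic line meets the curve in up to 2 points, so deg p = 2.
(b) From the visible intercepts: no x-intercept at any integer in the box.
(c) Assembling these constraints gives the stated polynomial.

2*x*y - y^2 - 3*y + 2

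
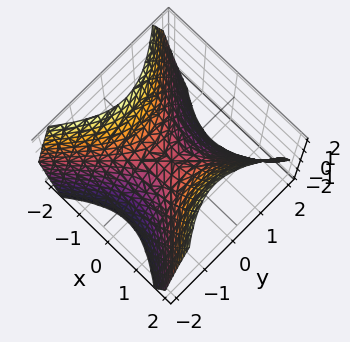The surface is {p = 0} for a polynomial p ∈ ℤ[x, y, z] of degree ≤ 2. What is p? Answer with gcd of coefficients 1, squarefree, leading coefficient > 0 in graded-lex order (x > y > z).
x^2 - y^2 - z

First, degree: a hyperbolic paraboloid; a quadric, so deg p = 2.
Then, symmetries: the x ↦ −x reflection is a symmetry, so x appears only in even powers; the y ↦ −y reflection is a symmetry, so y appears only in even powers.
Next, against the integer gridlines: one z-axis crossing is at z = 0; one y-axis crossing is at y = 0.
Finally, these observations pin down the coefficients.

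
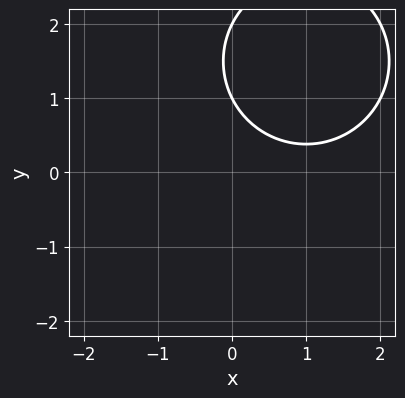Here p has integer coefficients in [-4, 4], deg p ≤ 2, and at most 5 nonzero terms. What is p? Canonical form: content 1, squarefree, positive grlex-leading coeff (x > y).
1. deg p = 2. No degree-1 curve has this shape.
2. Checking where it meets the axes: the y-axis gridline crossings are at y ∈ {1, 2}; it misses every integer gridline on the x-axis.
3. The integer polynomial consistent with all of this is the stated p.

x^2 + y^2 - 2*x - 3*y + 2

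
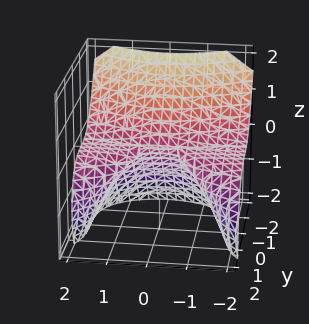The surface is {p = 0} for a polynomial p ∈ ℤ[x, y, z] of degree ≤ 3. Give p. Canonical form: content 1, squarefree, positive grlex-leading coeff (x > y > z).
2*x^2*z + 2*y^3 + 3*z^2

First, degree: the shape is more complex than any degree-2 surface, so deg p = 3.
Then, against the integer gridlines: one y-axis crossing is at y = 0; one z-axis crossing is at z = 0.
Finally, solving for integer coefficients yields p as stated. Check: (2, 0, 0) on the x-axis lies on the surface, and p(2, 0, 0) = 0. ✓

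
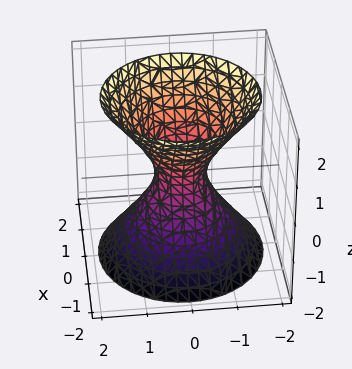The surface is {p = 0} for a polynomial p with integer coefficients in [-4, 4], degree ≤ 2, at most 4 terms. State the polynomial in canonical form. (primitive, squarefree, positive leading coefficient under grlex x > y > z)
1. deg p = 2. An hourglass — one-sheet hyperboloid; a quadric.
2. Symmetries: it's symmetric under z → −z, forcing even powers of z; the surface is invariant under rotation about z: p = q(x² + y², z).
3. Against the integer gridlines: it misses every integer gridline on the z-axis; a circular section at z = 1 has radius exactly 1.
4. These observations pin down the coefficients.

3*x^2 + 3*y^2 - 2*z^2 - 1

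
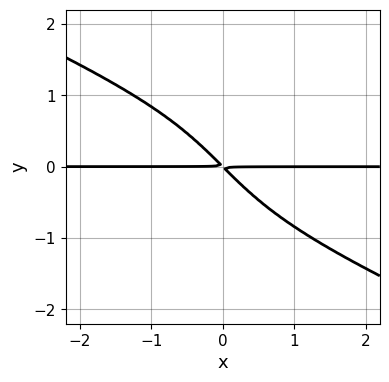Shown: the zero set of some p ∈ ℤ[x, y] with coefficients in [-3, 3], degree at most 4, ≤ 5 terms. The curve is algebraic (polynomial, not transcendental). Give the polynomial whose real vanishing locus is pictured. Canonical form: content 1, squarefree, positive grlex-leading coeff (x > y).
x*y^3 + 2*y^4 + 3*x*y + 3*y^2

deg p = 4. A generic line meets the curve in up to 4 points.
Checking where it meets the axes: the visible x-axis segment lies entirely on the curve.
Putting this together gives p.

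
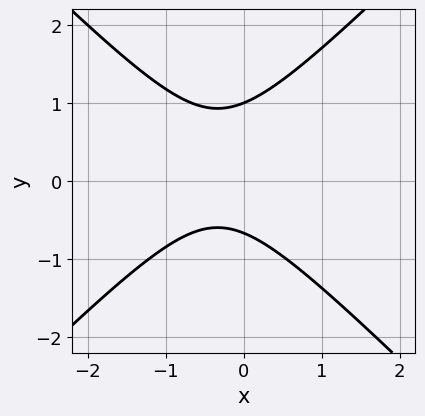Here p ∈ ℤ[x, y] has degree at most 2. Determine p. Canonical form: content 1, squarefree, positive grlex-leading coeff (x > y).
3*x^2 - 3*y^2 + 2*x + y + 2

1. deg p = 2. The shape is more complex than any degree-1 curve.
2. From the axis intercepts and sections: no x-intercept at any integer in the box; it crosses the y-axis at the gridline y = 1.
3. Putting this together gives p.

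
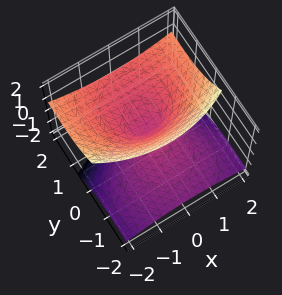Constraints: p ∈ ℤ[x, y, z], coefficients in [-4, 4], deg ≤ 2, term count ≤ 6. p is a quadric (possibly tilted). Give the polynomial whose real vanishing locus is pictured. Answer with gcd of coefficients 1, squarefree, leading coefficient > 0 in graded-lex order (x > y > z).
(a) Degree: the shape is more complex than any degree-1 surface, so deg p = 2.
(b) From the axis intercepts and sections: it crosses the z-axis at the gridline z = 0; it meets the y-axis at y = 0 (among the integer gridlines); it meets the x-axis at x = 0 (among the integer gridlines).
(c) Matching integer coefficients to the picture gives p.

x^2 + y^2 - 3*y*z - 2*z^2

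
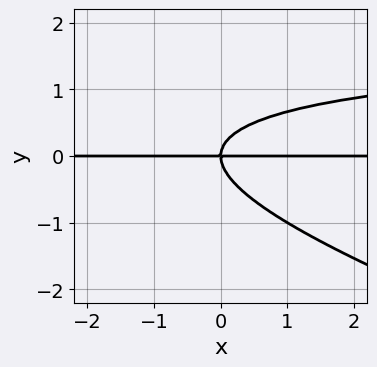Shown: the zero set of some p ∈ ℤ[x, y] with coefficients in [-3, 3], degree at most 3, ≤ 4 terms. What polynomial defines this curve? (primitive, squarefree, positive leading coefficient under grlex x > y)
x*y^2 + 3*y^3 - 2*x*y

(a) The degree is 3 — the shape is more complex than any degree-2 curve.
(b) Checking where it meets the axes: the visible x-axis segment lies entirely on the curve; it crosses the y-axis at the gridline y = 0.
(c) The integer polynomial consistent with all of this is the stated p.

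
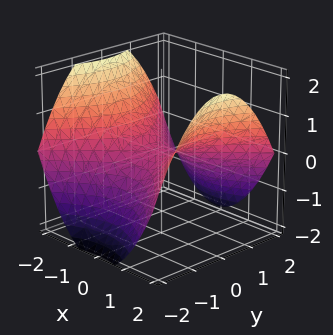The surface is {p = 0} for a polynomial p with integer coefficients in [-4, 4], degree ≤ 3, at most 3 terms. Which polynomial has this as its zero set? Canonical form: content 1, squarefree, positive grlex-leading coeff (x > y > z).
First, deg p = 2.
Next, symmetries: it's symmetric under y → −y, forcing even powers of y; the x ↦ −x reflection is a symmetry, so x appears only in even powers.
Next, observable constraints: it crosses the x-axis at the gridline x = 0; one y-axis crossing is at y = 0; it crosses the z-axis at the gridline z = 0.
Finally, fitting integer coefficients to these (and the overall shape) gives p.

x^2 - y^2 - 2*z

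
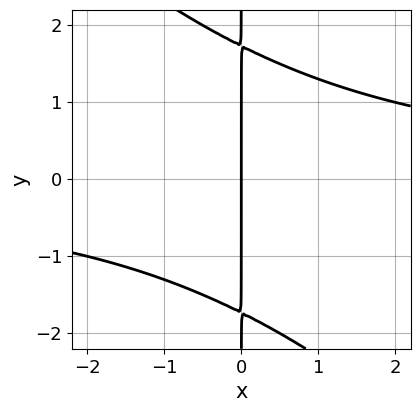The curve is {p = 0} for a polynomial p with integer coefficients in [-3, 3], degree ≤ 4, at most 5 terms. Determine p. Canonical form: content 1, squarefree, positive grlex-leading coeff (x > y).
x^2*y + x*y^2 - 3*x

First, degree: no degree-2 curve has this shape, so deg p = 3.
Then, observable constraints: it crosses the x-axis at the gridline x = 0; the visible y-axis segment lies entirely on the curve.
Finally, solving for integer coefficients yields p as stated.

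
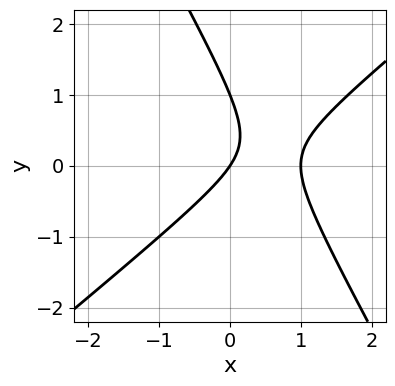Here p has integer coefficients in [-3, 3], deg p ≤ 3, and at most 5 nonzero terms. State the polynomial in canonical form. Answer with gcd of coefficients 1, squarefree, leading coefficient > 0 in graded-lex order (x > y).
3*x^2 - 2*x*y - 2*y^2 - 3*x + 2*y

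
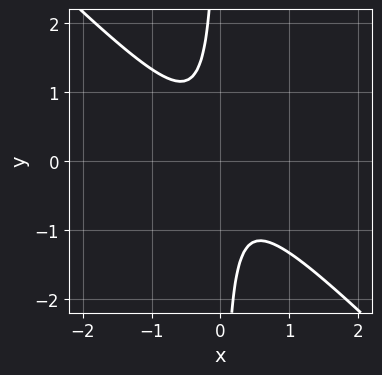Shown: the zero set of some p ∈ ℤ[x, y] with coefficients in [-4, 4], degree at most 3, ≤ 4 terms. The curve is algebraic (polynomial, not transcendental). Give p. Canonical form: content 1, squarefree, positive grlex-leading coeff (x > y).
3*x^2 + 3*x*y + 1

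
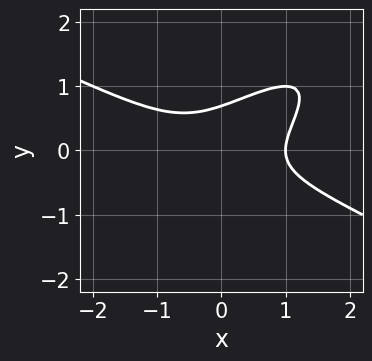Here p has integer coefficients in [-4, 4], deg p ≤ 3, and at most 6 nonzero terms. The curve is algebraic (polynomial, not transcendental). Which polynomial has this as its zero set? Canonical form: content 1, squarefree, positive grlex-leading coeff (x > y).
First, deg p = 3. No degree-2 curve has this shape.
Then, from the visible intercepts: one x-axis crossing is at x = 1.
Finally, assembling these constraints gives the stated polynomial.

x^3 - 3*x*y^2 + 3*y^3 - 1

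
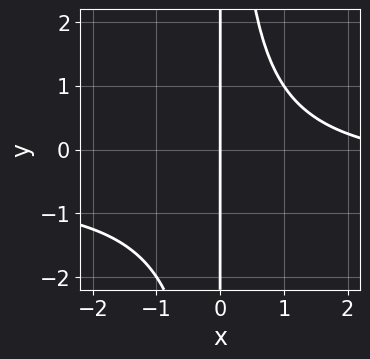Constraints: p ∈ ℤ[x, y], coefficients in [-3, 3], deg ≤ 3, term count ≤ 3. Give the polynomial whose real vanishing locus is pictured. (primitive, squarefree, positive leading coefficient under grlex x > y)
1. The degree is 3 — no degree-2 curve has this shape.
2. From the axis intercepts and sections: one x-axis crossing is at x = 0; every point of the y-axis in the box is on the curve.
3. Assembling these constraints gives the stated polynomial.

2*x^2*y + x^2 - 3*x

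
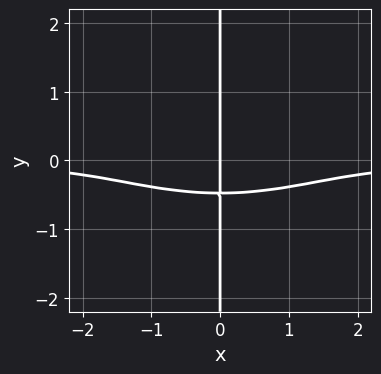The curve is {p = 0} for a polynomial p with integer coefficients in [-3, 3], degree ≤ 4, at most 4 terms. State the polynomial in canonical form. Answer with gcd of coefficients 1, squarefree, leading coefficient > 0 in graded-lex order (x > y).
x^3*y + 3*x*y^3 - 3*x*y^2 + x

1. The degree is 4 — a generic line meets the curve in up to 4 points.
2. Checking where it meets the axes: every point of the y-axis in the box is on the curve; it crosses the x-axis at the gridline x = 0.
3. Matching integer coefficients to the picture gives p.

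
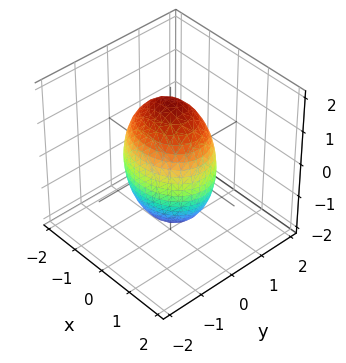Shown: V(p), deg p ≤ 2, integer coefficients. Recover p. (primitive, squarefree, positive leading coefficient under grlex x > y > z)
deg p = 2. Bounded and convex; a quadric.
Symmetries: it's symmetric under x → −x, forcing even powers of x; the y ↦ −y reflection is a symmetry, so y appears only in even powers; the z ↦ −z reflection is a symmetry, so z appears only in even powers.
From the visible intercepts: among the integer gridlines, it crosses the y-axis at y ∈ {-1, 1}.
Solving for integer coefficients yields p as stated.

2*x^2 + 3*y^2 + z^2 - 3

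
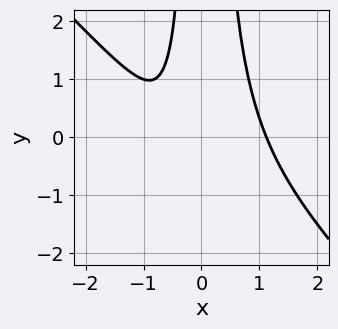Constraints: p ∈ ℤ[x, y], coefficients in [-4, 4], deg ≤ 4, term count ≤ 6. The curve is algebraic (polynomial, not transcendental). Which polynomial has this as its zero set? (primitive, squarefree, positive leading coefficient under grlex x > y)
1. Degree: the shape is more complex than any degree-2 curve, so deg p = 3.
2. Observable constraints: it misses every integer gridline on the y-axis.
3. Matching integer coefficients to the picture gives p.

3*x^3 + 3*x^2*y - 2*x - 2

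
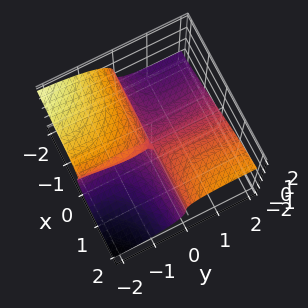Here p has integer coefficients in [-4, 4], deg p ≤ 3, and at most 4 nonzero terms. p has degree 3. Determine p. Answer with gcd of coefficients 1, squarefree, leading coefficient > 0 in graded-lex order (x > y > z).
First, deg p = 3. A generic line meets the surface in up to 3 points.
Then, from the visible intercepts: one z-axis crossing is at z = 0; the visible x-axis segment lies entirely on the surface; every point of the y-axis in the box is on the surface.
Finally, these observations pin down the coefficients.

y^2*z + 3*z^3 - 3*x*y + 3*y*z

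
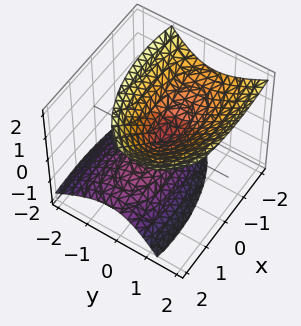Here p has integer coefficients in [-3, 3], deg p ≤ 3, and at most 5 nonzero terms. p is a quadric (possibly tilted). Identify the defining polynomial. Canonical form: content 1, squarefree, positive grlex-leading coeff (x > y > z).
x^2 + x*z + 3*y^2 - 2*y*z - 2*z^2

1. I count 2 distinct pieces. Treating them together as one polynomial.
2. Degree: no degree-1 surface has this shape, so deg p = 2.
3. Checking where it meets the axes: one z-axis crossing is at z = 0; one x-axis crossing is at x = 0; one y-axis crossing is at y = 0.
4. The integer polynomial consistent with all of this is the stated p.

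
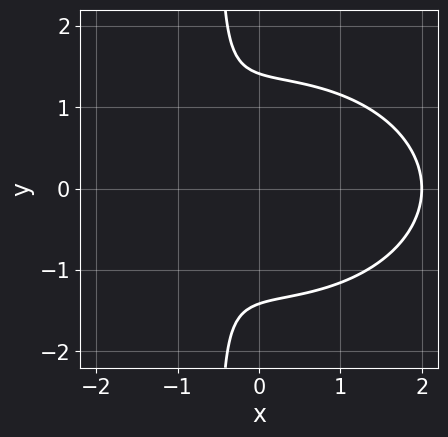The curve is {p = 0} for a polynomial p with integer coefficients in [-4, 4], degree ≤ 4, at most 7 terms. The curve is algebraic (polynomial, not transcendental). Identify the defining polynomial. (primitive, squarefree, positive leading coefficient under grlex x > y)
(a) Degree: no degree-2 curve has this shape, so deg p = 3.
(b) Symmetries: the y ↦ −y reflection is a symmetry, so y appears only in even powers.
(c) Against the integer gridlines: it crosses the x-axis at the gridline x = 2.
(d) The integer polynomial consistent with all of this is the stated p.

x^3 + 2*x*y^2 + y^2 - 3*x - 2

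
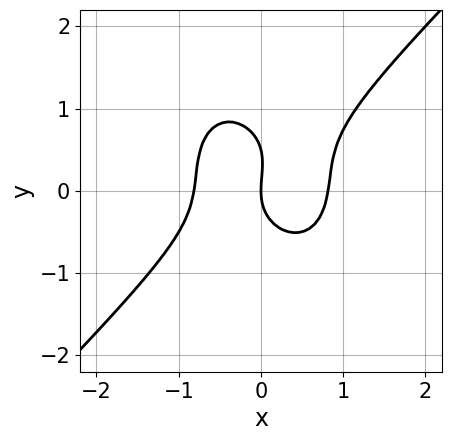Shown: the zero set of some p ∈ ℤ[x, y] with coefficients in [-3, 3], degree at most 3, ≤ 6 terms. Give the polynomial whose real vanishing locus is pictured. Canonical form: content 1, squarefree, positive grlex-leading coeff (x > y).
3*x^3 - x^2*y - 2*y^3 + y^2 - 2*x

deg p = 3. A generic line meets the curve in up to 3 points.
From the axis intercepts and sections: one y-axis crossing is at y = 0; it meets the x-axis at x = 0 (among the integer gridlines).
Solving for integer coefficients yields p as stated.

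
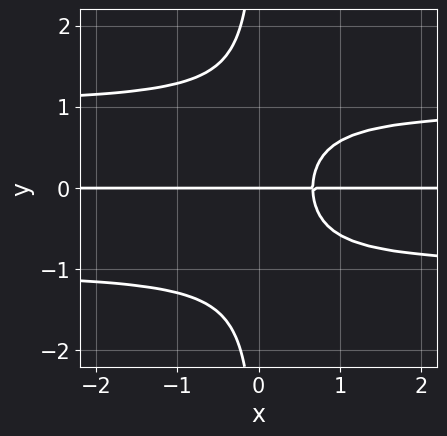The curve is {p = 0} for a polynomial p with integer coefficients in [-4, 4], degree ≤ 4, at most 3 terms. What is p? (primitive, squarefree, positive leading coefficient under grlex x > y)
deg p = 4. No degree-3 curve has this shape.
Against the integer gridlines: every point of the x-axis in the box is on the curve; it crosses the y-axis at the gridline y = 0.
Putting this together gives p.

3*x*y^3 - 3*x*y + 2*y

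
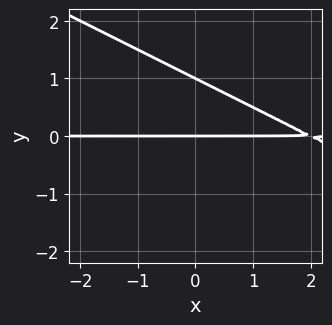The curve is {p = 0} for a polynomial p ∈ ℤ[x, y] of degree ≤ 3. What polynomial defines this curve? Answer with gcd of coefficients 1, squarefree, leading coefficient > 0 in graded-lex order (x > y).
x*y + 2*y^2 - 2*y

First, deg p = 2.
Then, from the axis intercepts and sections: the visible x-axis segment lies entirely on the curve; among the integer gridlines, it crosses the y-axis at y ∈ {0, 1}.
Finally, the integer polynomial consistent with all of this is the stated p.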